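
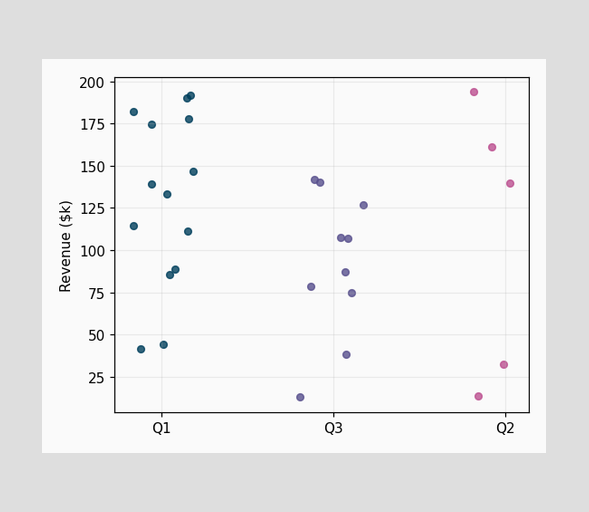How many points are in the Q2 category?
5

Counting the markers in the Q2 column gives 5.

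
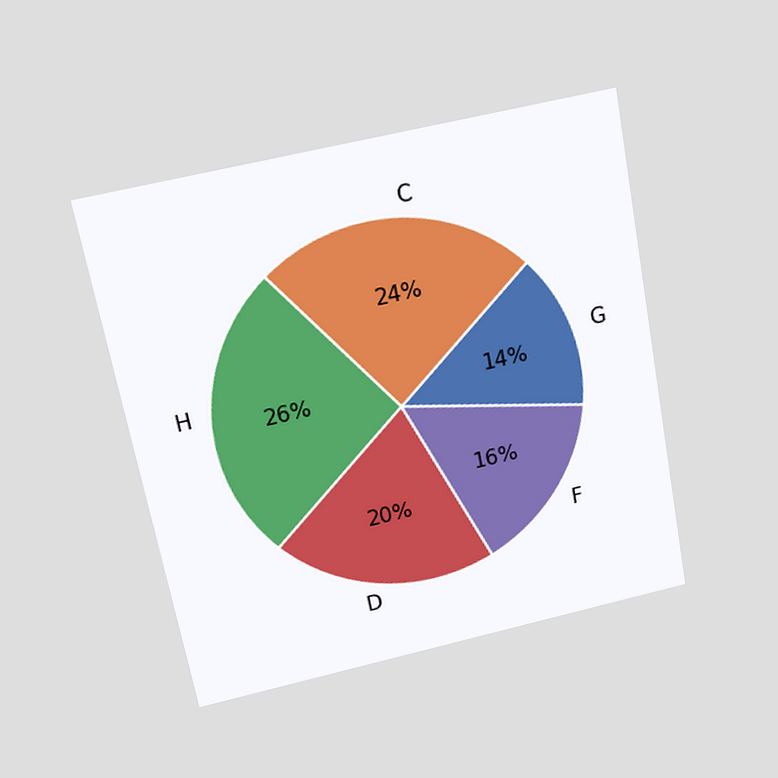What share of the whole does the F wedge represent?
The chart is tilted about 11° counter-clockwise and viewed slightly from above. The F slice takes up 16% of the pie.

16%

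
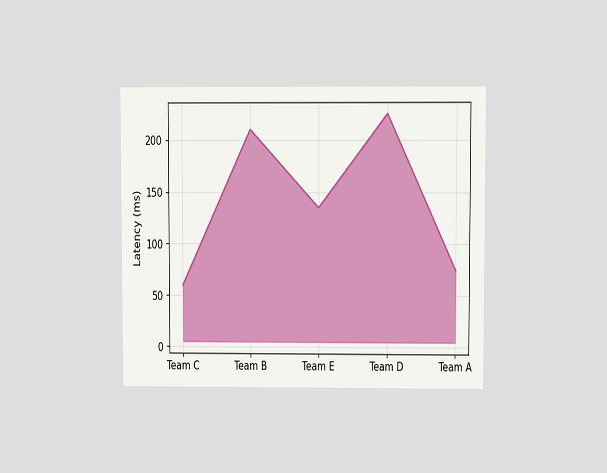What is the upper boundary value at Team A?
The chart is viewed at a slight angle. At Team A the upper boundary is at 75ms.

75ms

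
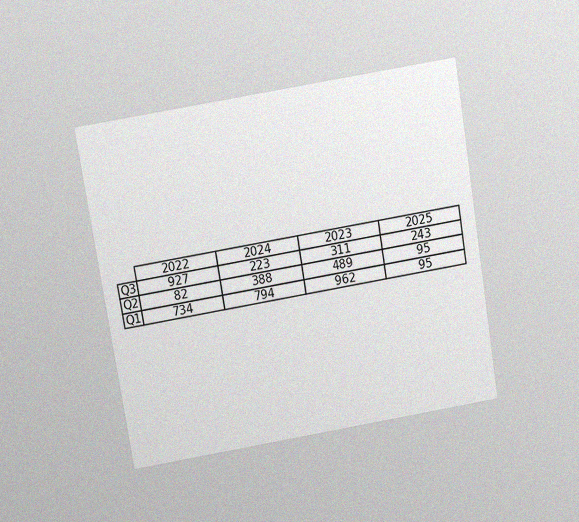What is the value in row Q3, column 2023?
311

The chart is tilted about 9° counter-clockwise and viewed slightly from above, with some photo noise. The (Q3, 2023) cell reads 311.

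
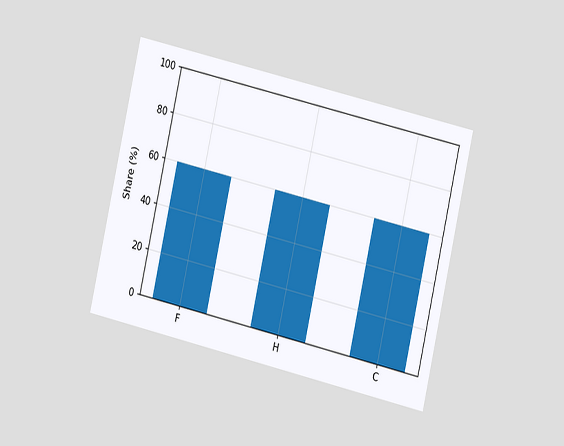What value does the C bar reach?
The chart is tilted about 13° clockwise and viewed at a slight angle. Reading along the chart's y-axis, the C bar reaches 60%.

60%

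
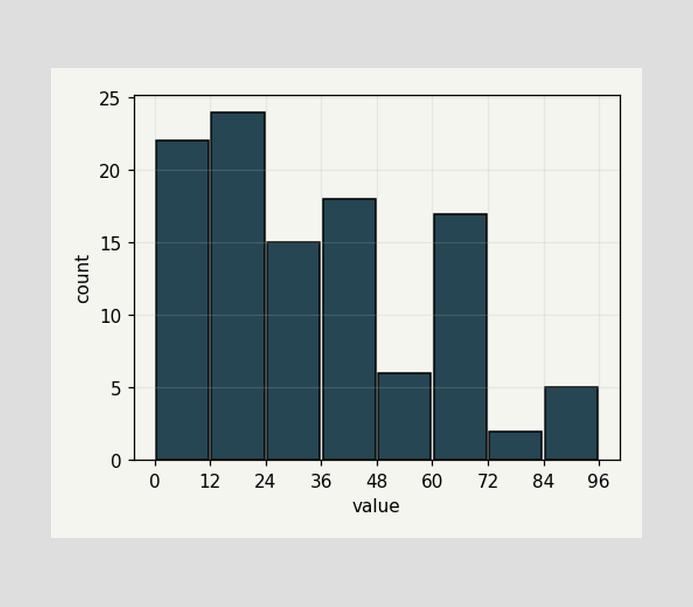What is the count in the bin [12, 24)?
24

The [12, 24) bin has height 24.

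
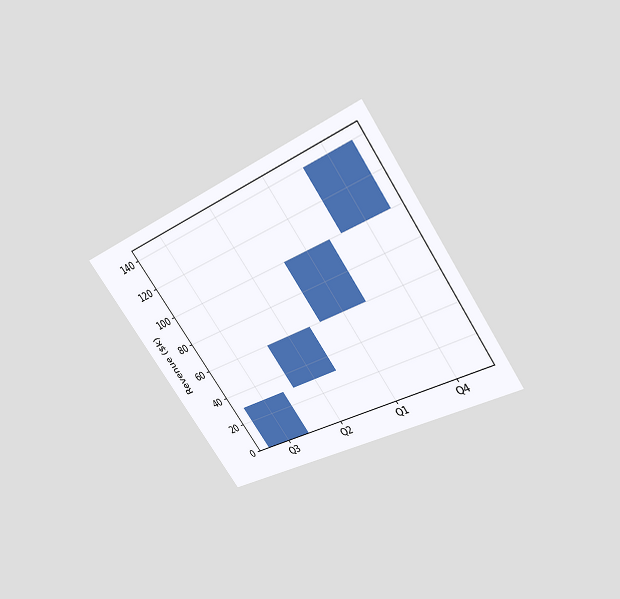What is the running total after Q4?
$140k

The chart is tilted about 35° counter-clockwise and viewed slightly from above. After Q4 the running total reaches $140k.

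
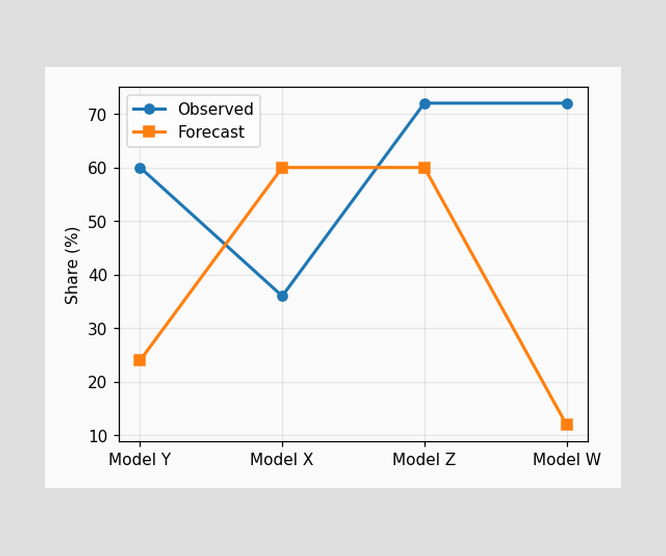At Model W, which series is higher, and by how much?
Observed, by 60%

At Model W, Observed sits above the other line by 60%.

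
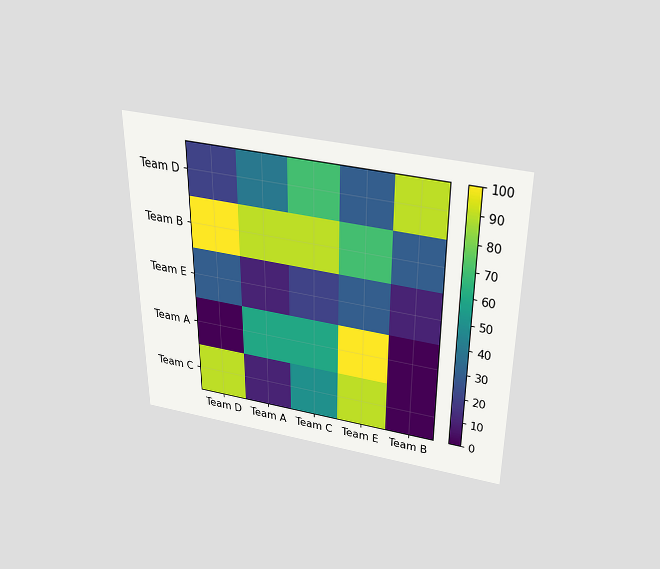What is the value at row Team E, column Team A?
10

The chart is viewed slightly from above. Matching cell (Team E, Team A) against the colorbar gives 10.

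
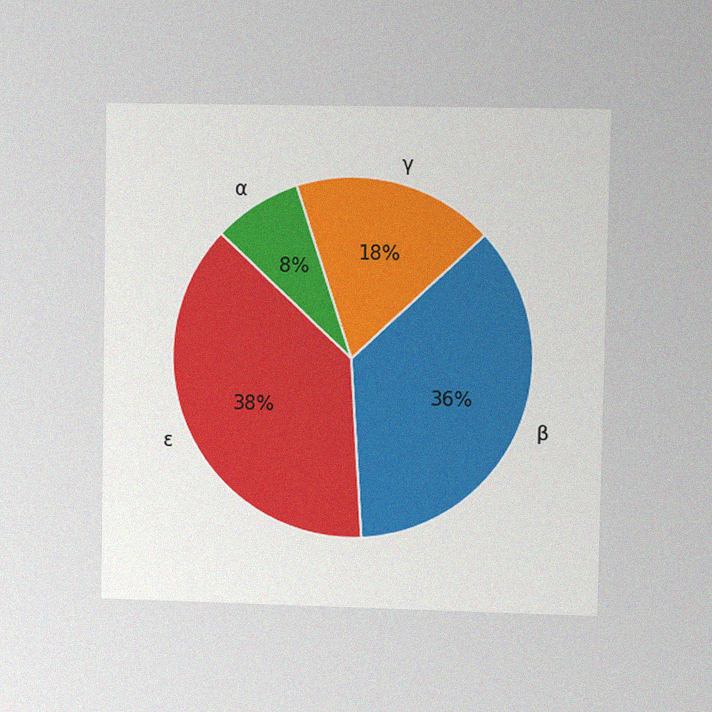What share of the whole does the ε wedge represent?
The chart is viewed at a slight angle, with some photo noise. The ε slice takes up 38% of the pie.

38%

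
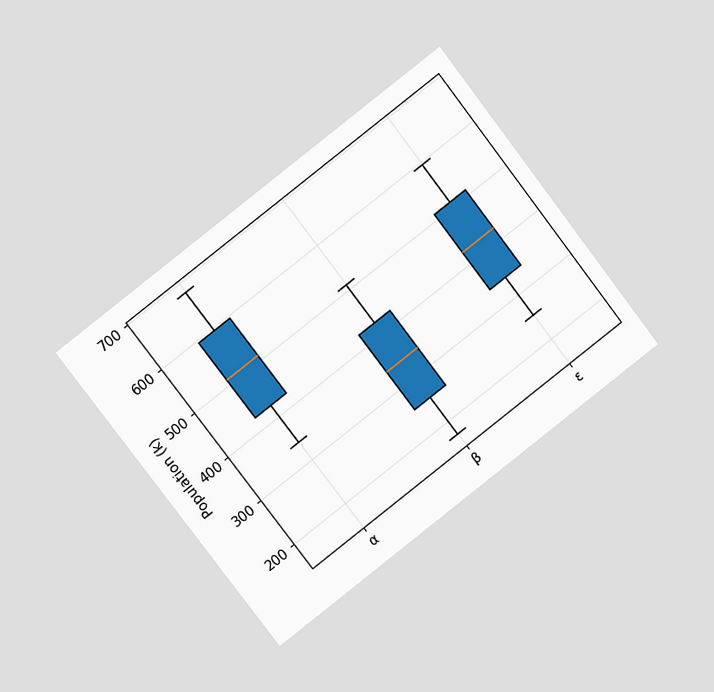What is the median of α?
510k

The chart is tilted about 38° counter-clockwise and viewed at a slight angle. The median line in the α box sits at 510k.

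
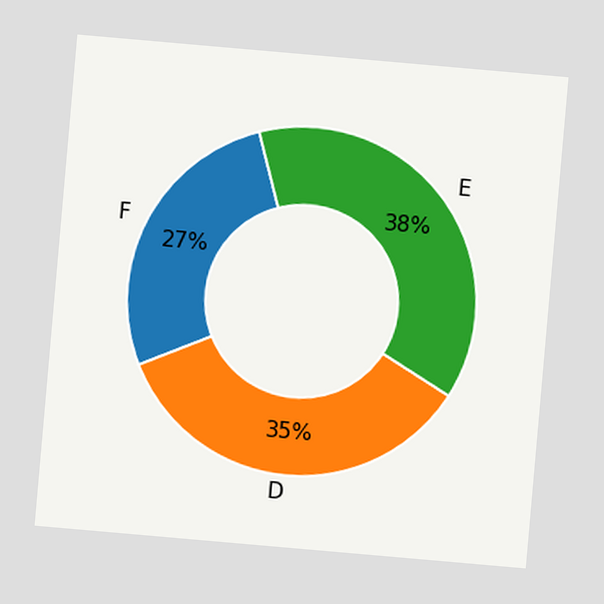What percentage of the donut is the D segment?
35%

The chart is tilted about 5° clockwise. The D segment takes up 35% of the ring.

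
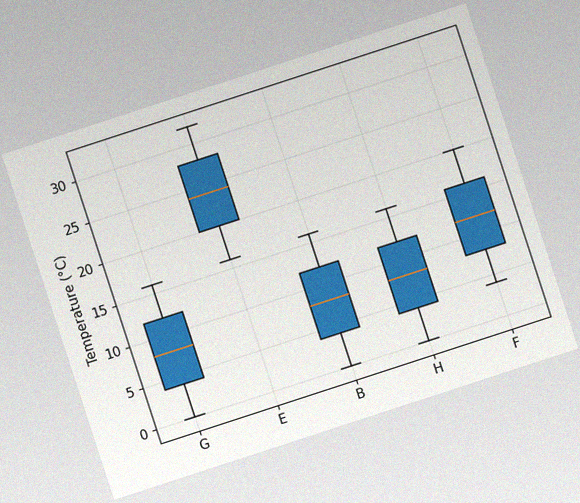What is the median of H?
8°C

The chart is tilted about 18° counter-clockwise, with some photo noise. The median line in the H box sits at 8°C.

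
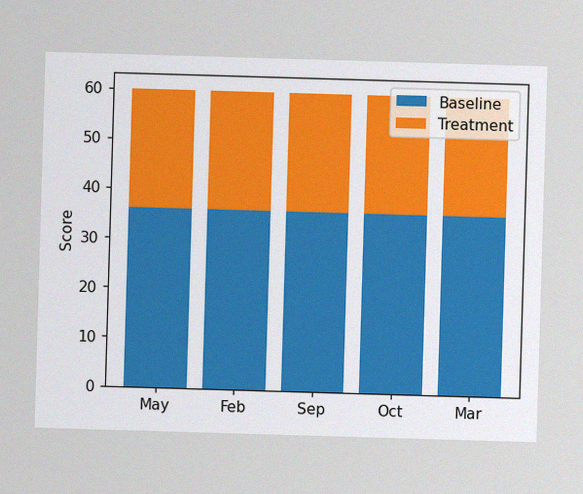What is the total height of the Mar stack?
60

The image has some photo noise and uneven lighting. The Mar stack's top reaches 60 on the y-axis.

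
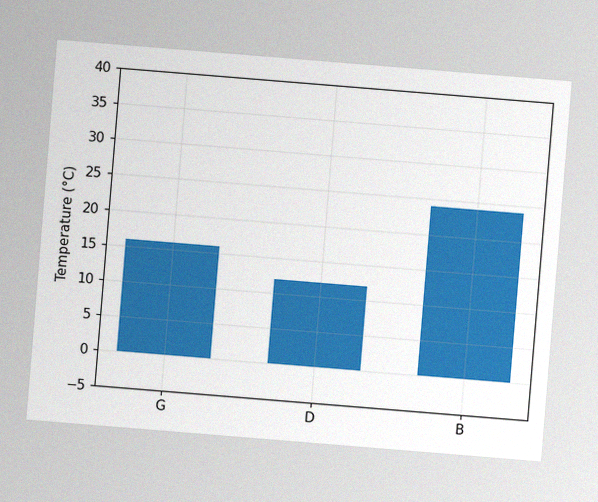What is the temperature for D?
The chart is tilted about 5° clockwise, with some photo noise. Reading along the chart's y-axis, the D bar reaches 12°C.

12°C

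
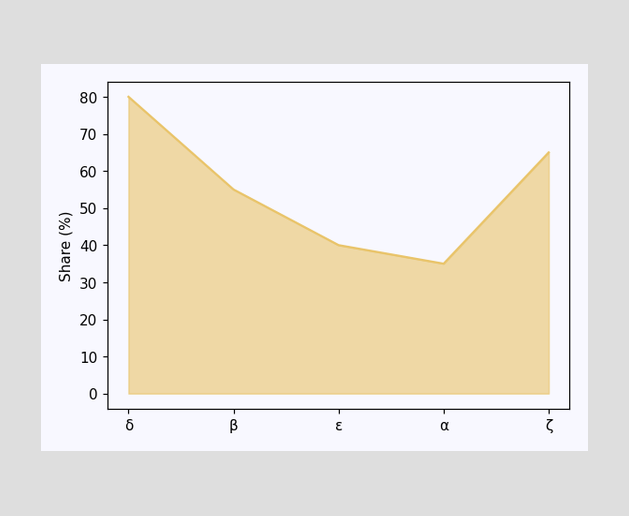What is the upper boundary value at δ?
At δ the upper boundary is at 80%.

80%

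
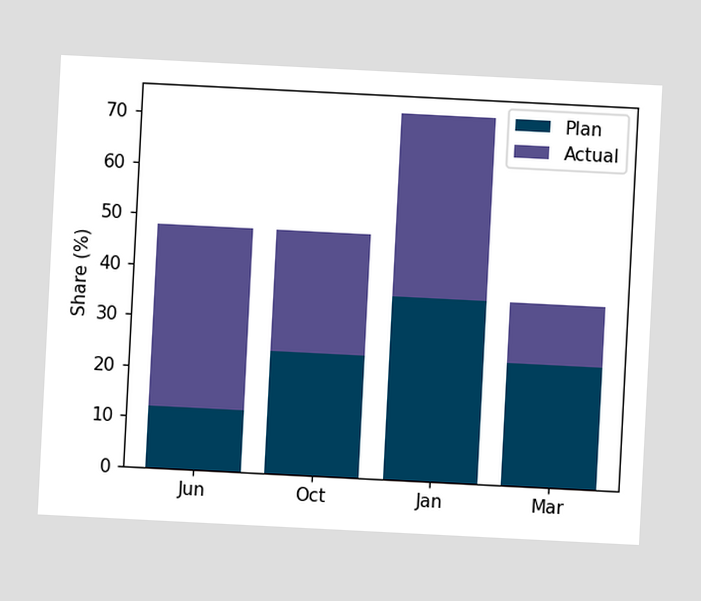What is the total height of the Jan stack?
72%

The chart is tilted about 3° clockwise. The Jan stack's top reaches 72% on the y-axis.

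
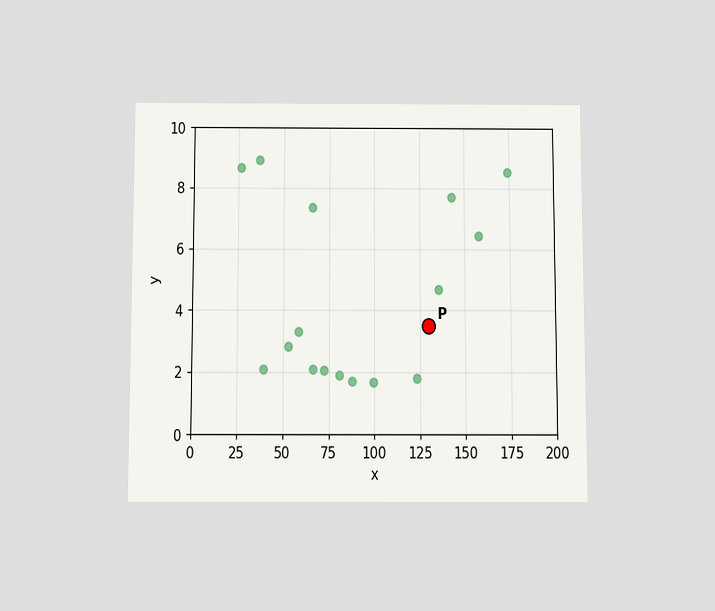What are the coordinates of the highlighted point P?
The chart is viewed slightly from below. Following the gridlines from P to each axis, P sits at (130, 3.5).

(130, 3.5)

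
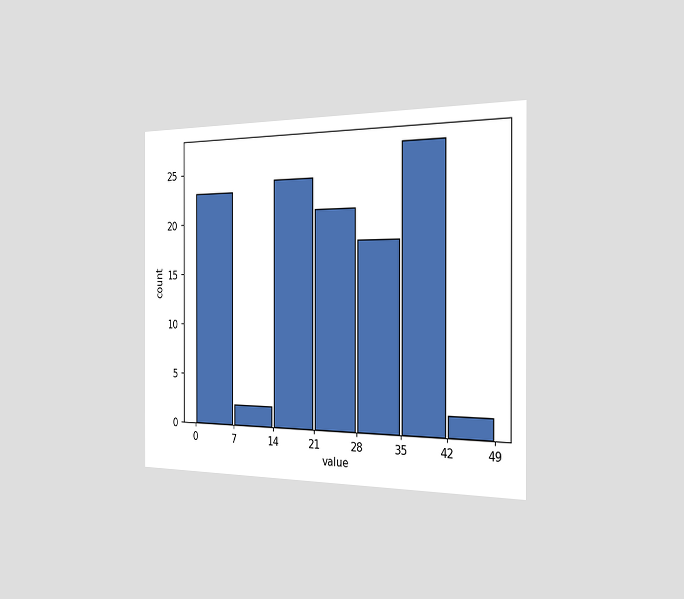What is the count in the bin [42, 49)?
2

The chart is viewed slightly from the right. The [42, 49) bin has height 2.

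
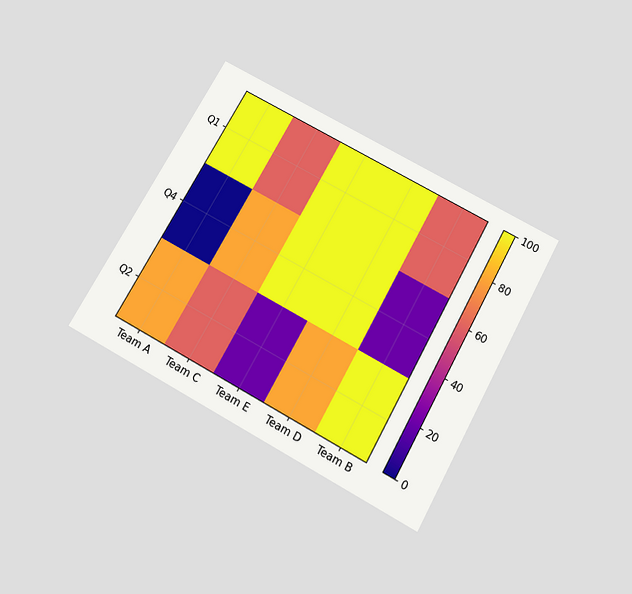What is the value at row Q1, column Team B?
The chart is tilted about 29° clockwise and viewed slightly from below. Matching cell (Q1, Team B) against the colorbar gives 60.

60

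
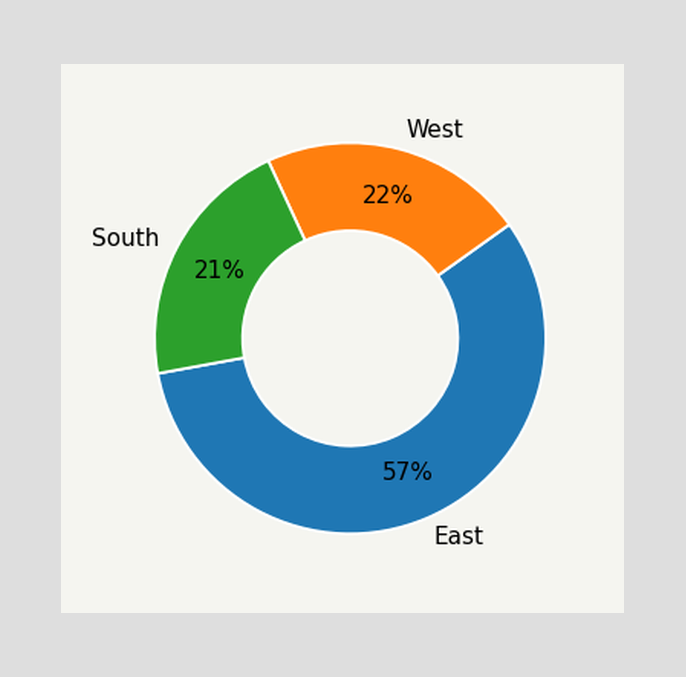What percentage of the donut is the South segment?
21%

The South segment takes up 21% of the ring.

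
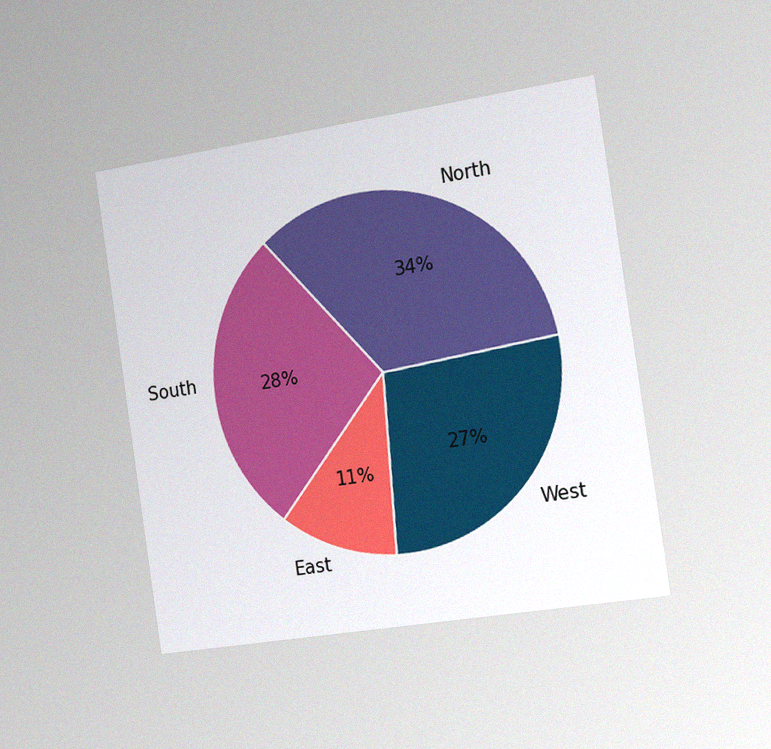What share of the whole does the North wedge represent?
The chart is tilted about 8° counter-clockwise and viewed slightly from the right, with some photo noise. The North slice takes up 34% of the pie.

34%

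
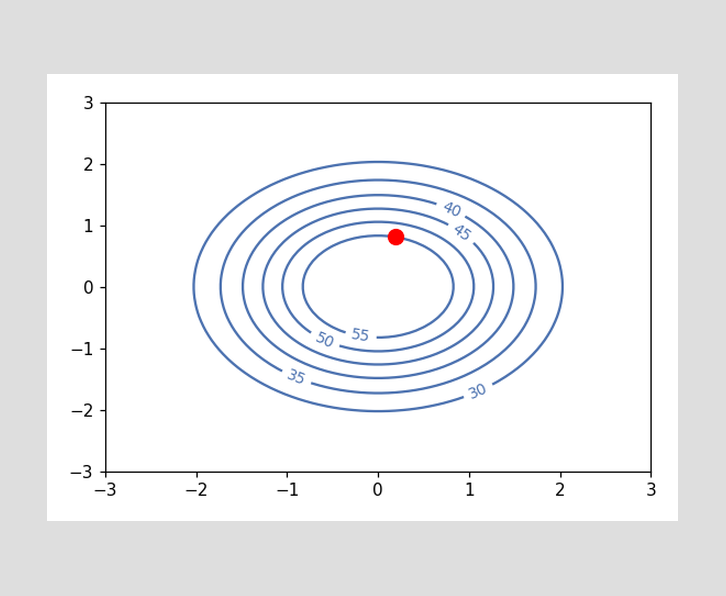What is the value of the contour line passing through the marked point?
The marked point sits on the contour labelled 55.

55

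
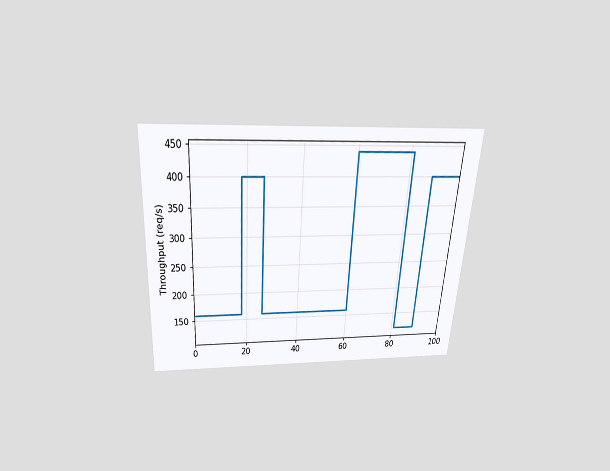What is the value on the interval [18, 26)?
The chart is tilted about 4° clockwise and viewed slightly from above. On [18, 26) the step sits at 400req/s.

400req/s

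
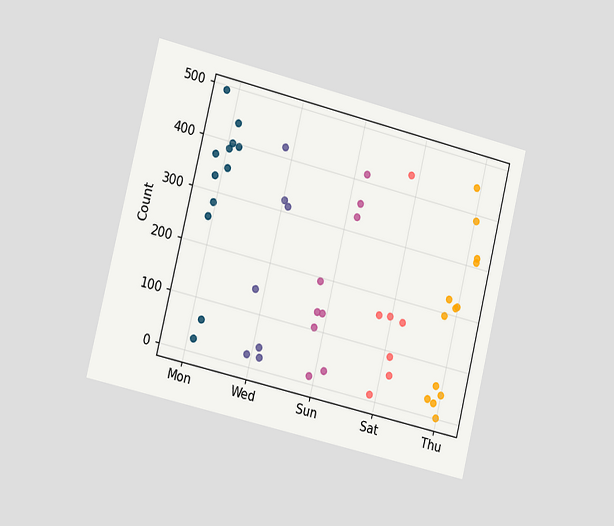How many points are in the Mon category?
12

The chart is tilted about 14° clockwise and viewed slightly from the left. Counting the markers in the Mon column gives 12.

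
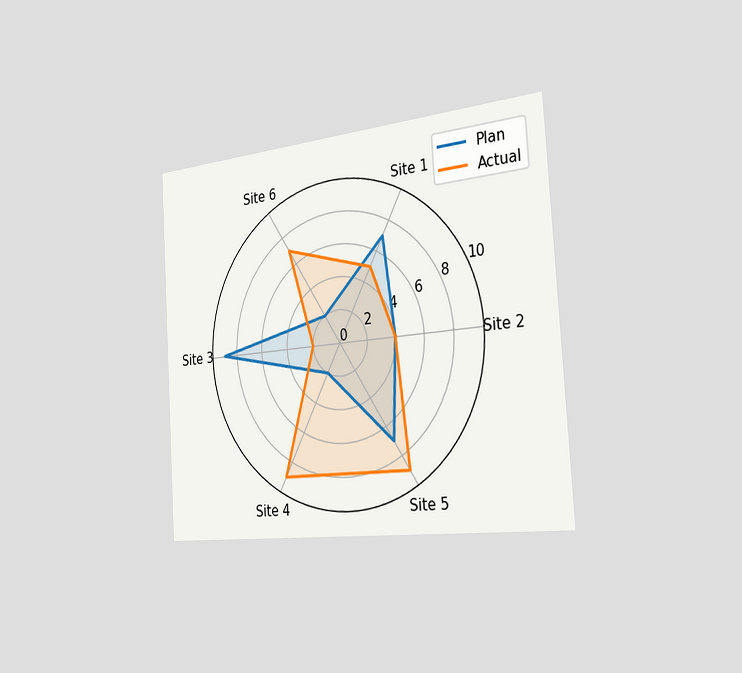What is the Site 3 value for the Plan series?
9

The chart is tilted about 4° counter-clockwise and viewed slightly from the right. On the Site 3 axis, Plan reaches 9.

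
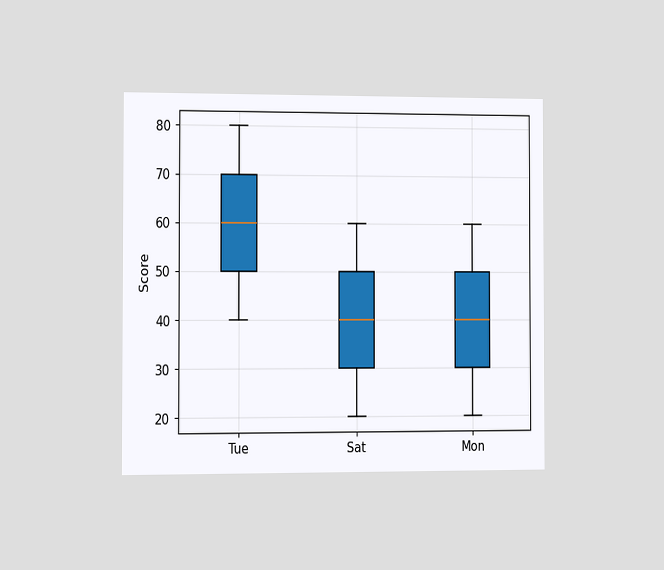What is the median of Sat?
The chart is viewed at a slight angle. The median line in the Sat box sits at 40.

40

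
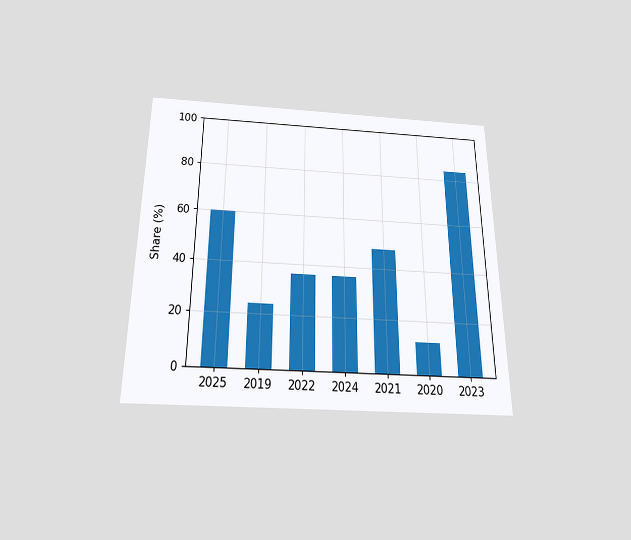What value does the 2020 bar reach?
The chart is viewed slightly from below. Reading along the chart's y-axis, the 2020 bar reaches 12%.

12%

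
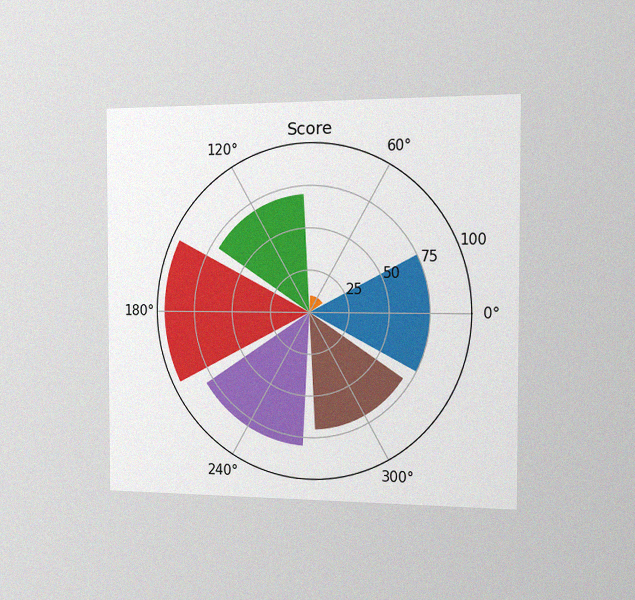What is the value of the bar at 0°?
75

The chart is viewed slightly from the right, with some photo noise. The bar at 0° reaches 75 on the radial axis.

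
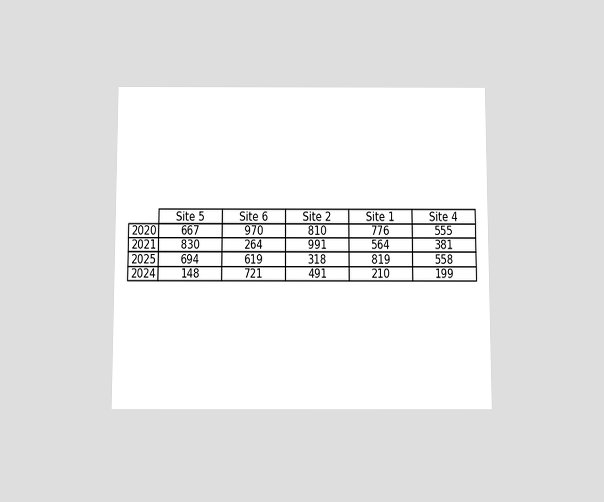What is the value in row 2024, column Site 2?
The chart is viewed slightly from below. The (2024, Site 2) cell reads 491.

491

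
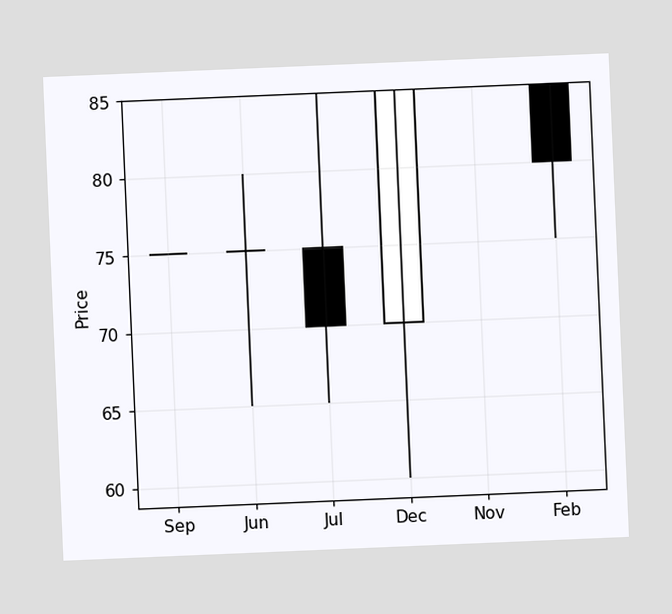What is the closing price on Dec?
85

The chart is tilted about 2° counter-clockwise. The Dec candle closes at 85.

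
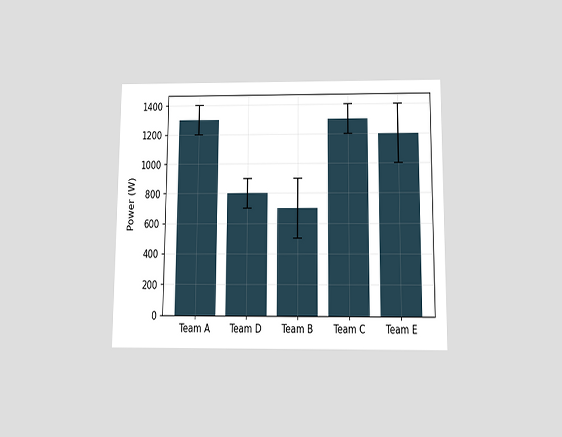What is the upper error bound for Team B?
900W

The chart is viewed slightly from below. The Team B bar's upper whisker reaches 900W.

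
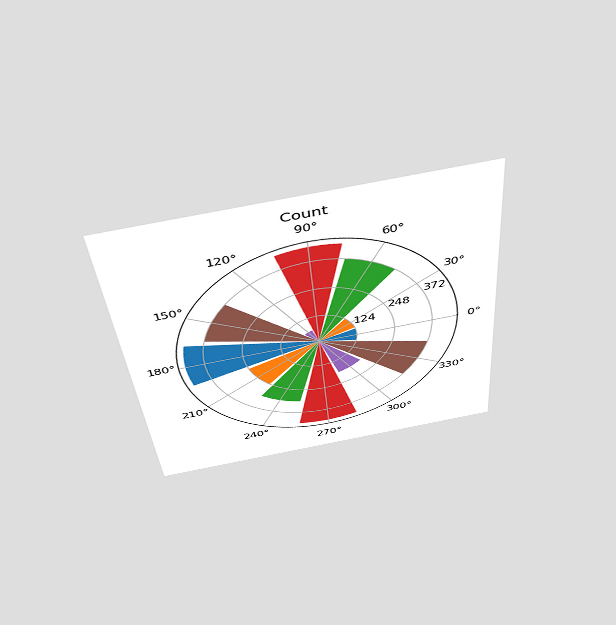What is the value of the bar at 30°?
124

The chart is tilted about 5° counter-clockwise and viewed slightly from above. The bar at 30° reaches 124 on the radial axis.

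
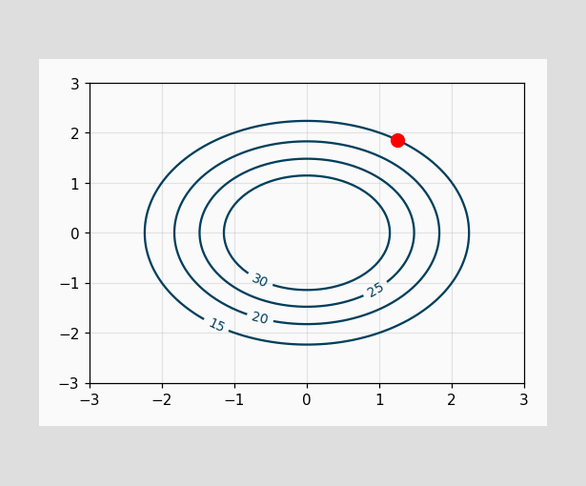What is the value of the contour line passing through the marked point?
The marked point sits on the contour labelled 15.

15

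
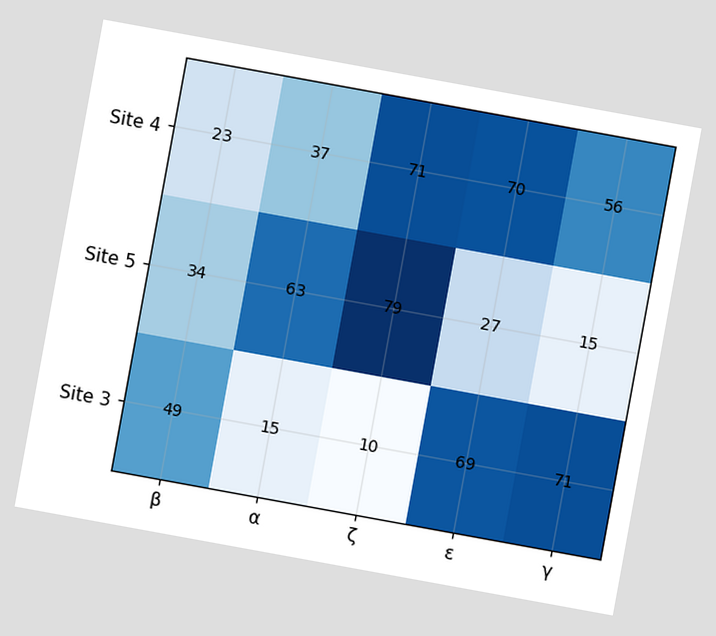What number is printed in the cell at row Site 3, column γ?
71

The chart is tilted about 10° clockwise. The (Site 3, γ) cell reads 71.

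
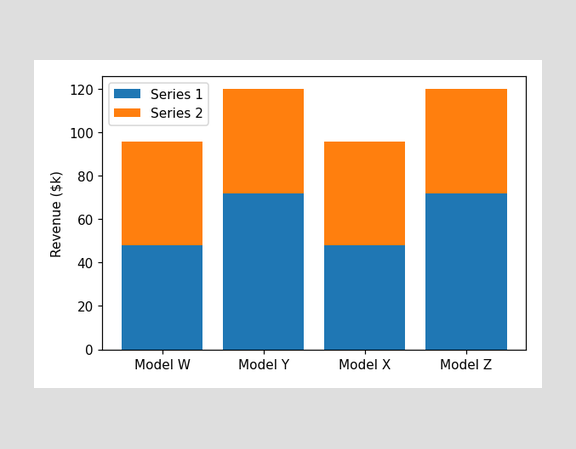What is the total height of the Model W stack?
$96k

The Model W stack's top reaches $96k on the y-axis.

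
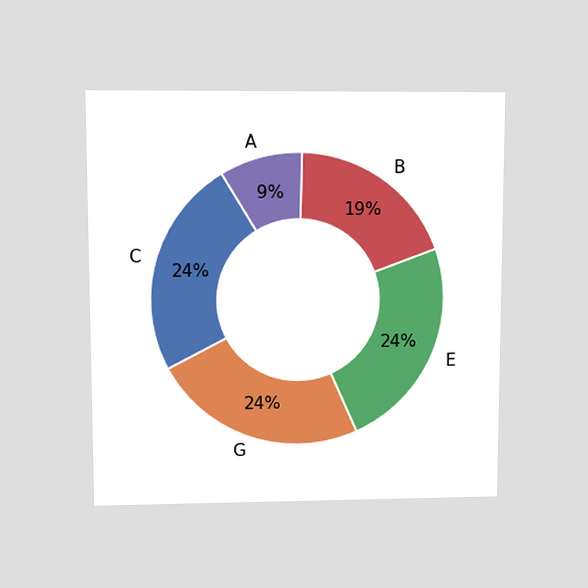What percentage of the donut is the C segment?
24%

The chart is viewed at a slight angle. The C segment takes up 24% of the ring.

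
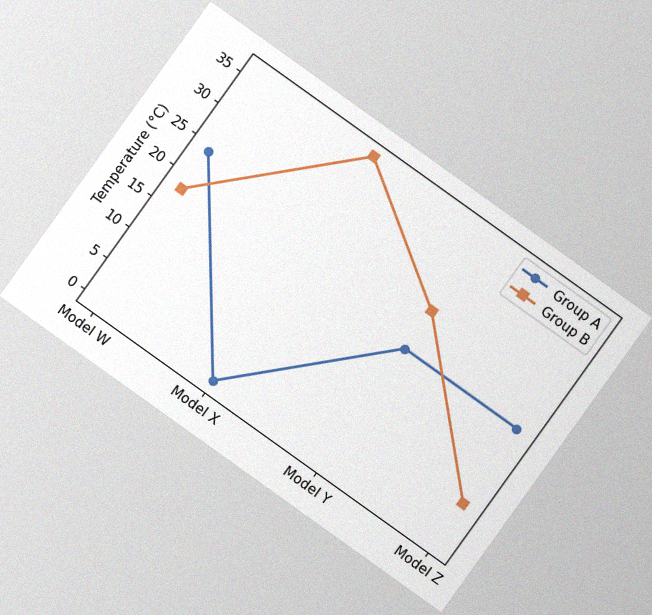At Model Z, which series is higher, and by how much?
Group A, by 12°C

The chart is tilted about 36° clockwise, with some photo noise. At Model Z, Group A sits above the other line by 12°C.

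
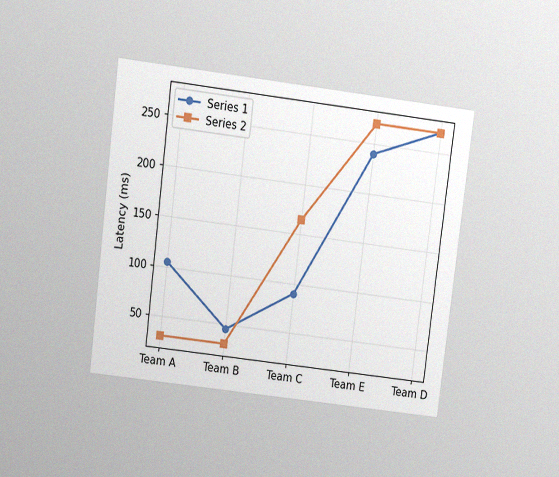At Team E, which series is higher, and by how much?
The chart is tilted about 7° clockwise and viewed slightly from above, with some photo noise. At Team E, Series 2 sits above the other line by 30ms.

Series 2, by 30ms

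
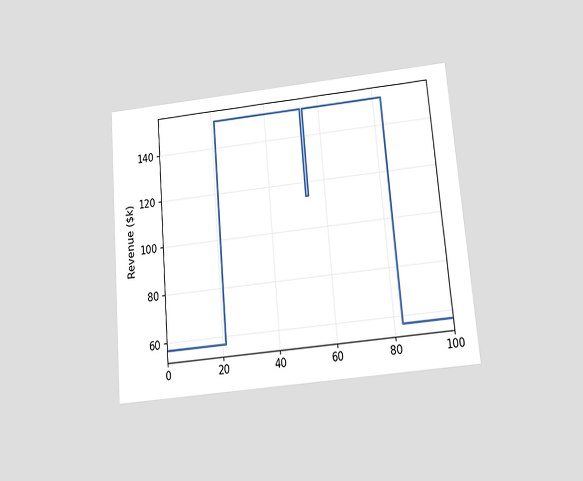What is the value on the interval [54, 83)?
The chart is tilted about 5° counter-clockwise and viewed slightly from below. On [54, 83) the step sits at $152k.

$152k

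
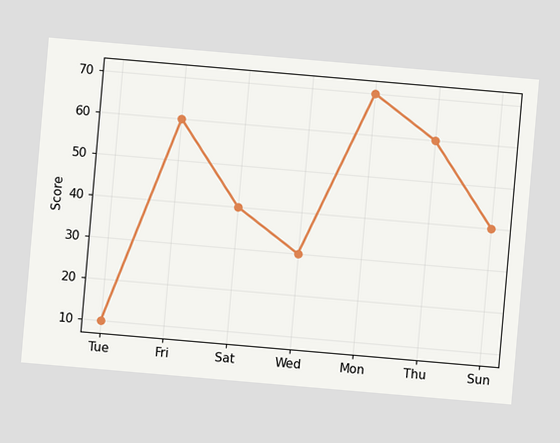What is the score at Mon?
The chart is tilted about 5° clockwise. At Mon, the line is at 70.

70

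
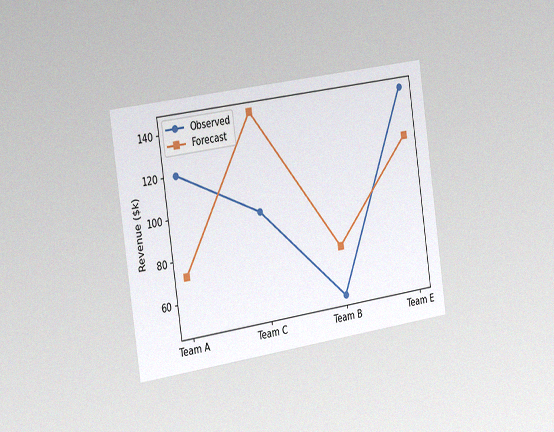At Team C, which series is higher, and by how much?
Forecast, by $48k

The chart is tilted about 8° counter-clockwise and viewed slightly from the left, with some photo noise. At Team C, Forecast sits above the other line by $48k.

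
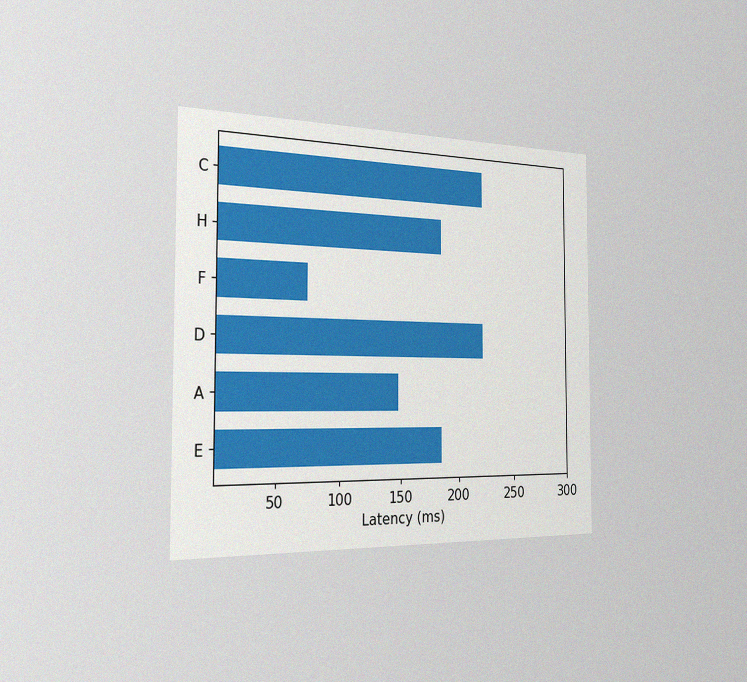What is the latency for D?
The chart is viewed slightly from the left, with some photo noise. Reading along the chart's x-axis, the D bar reaches 222ms.

222ms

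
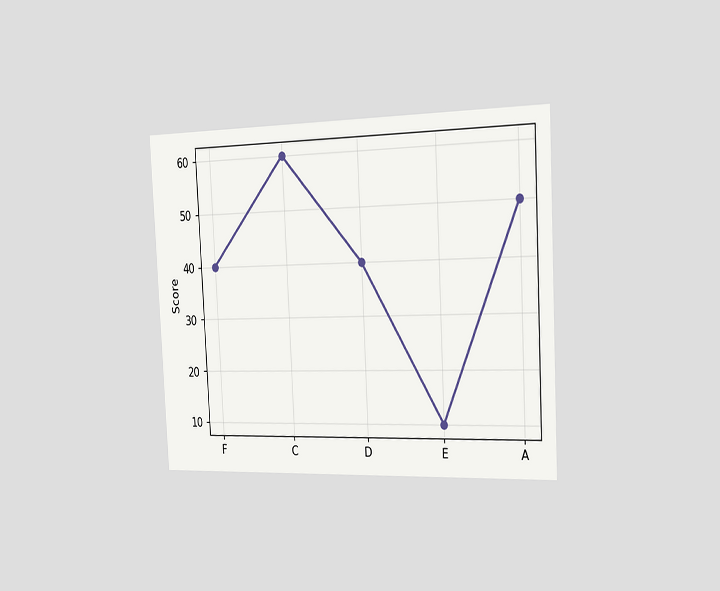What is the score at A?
The chart is tilted about 3° counter-clockwise and viewed slightly from the right. At A, the line is at 50.

50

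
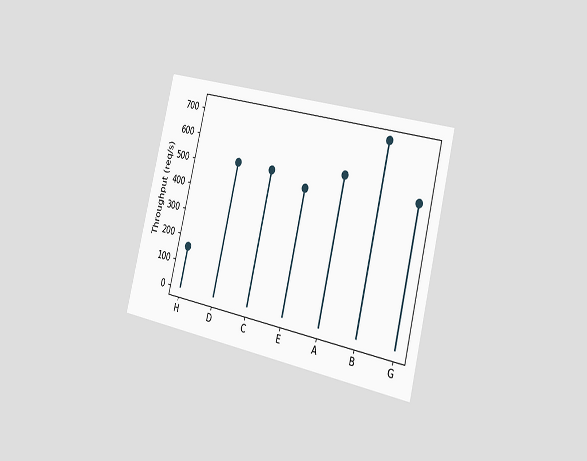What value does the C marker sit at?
The chart is tilted about 14° clockwise and viewed slightly from the right. The C marker sits at 520req/s.

520req/s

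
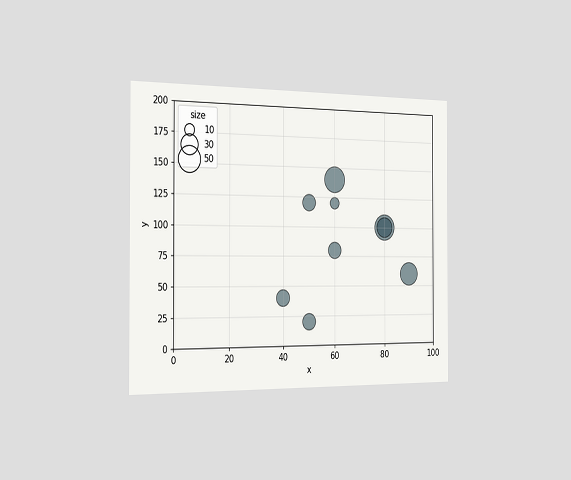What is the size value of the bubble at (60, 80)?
20

The chart is viewed slightly from the left. Matching the bubble at (60, 80) against the size legend gives 20.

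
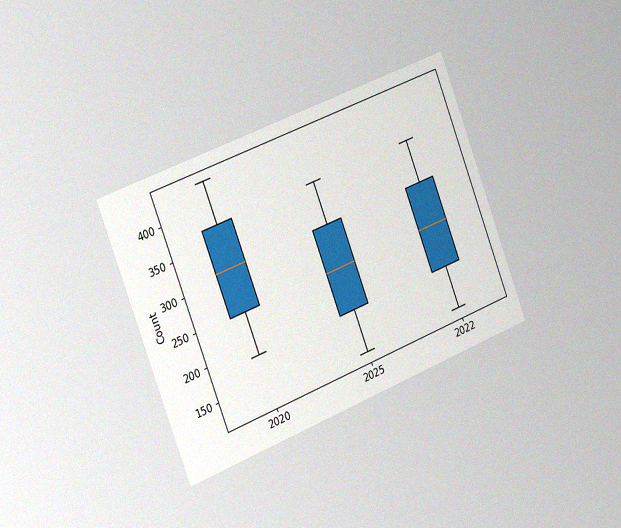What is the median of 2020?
310

The chart is tilted about 21° counter-clockwise and viewed slightly from the left, with some photo noise. The median line in the 2020 box sits at 310.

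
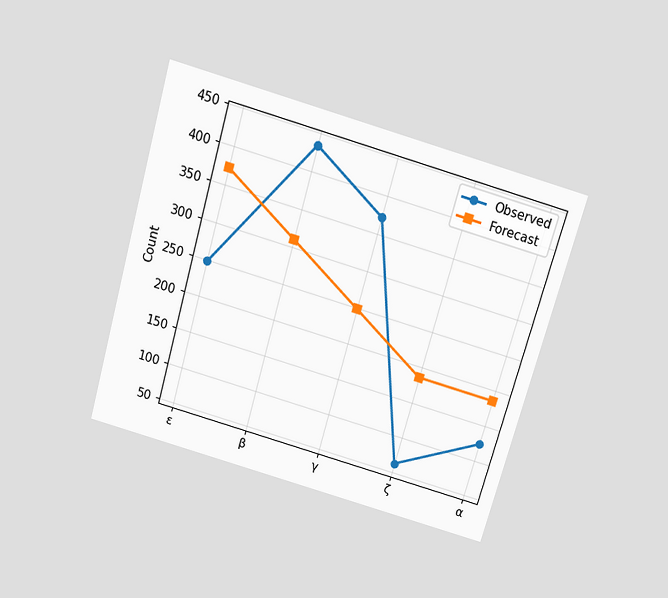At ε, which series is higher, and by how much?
Forecast, by 124

The chart is tilted about 16° clockwise and viewed slightly from above. At ε, Forecast sits above the other line by 124.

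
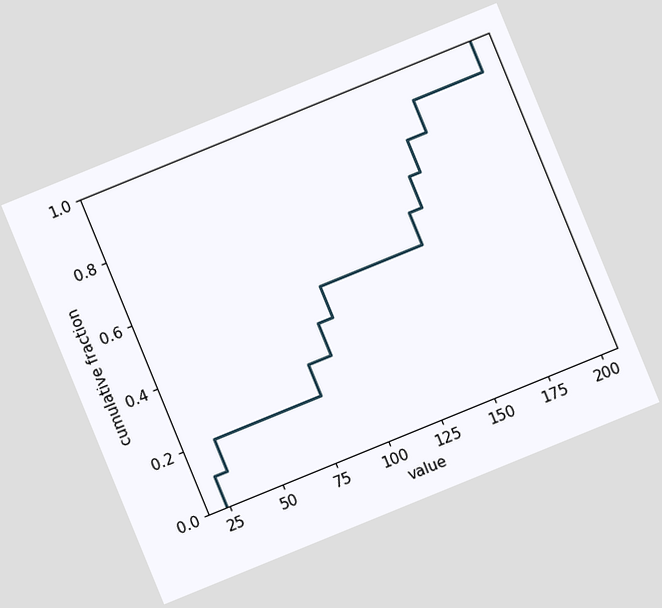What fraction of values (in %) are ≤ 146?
60%

The chart is tilted about 22° counter-clockwise. At x=146 the ECDF step is at 60%.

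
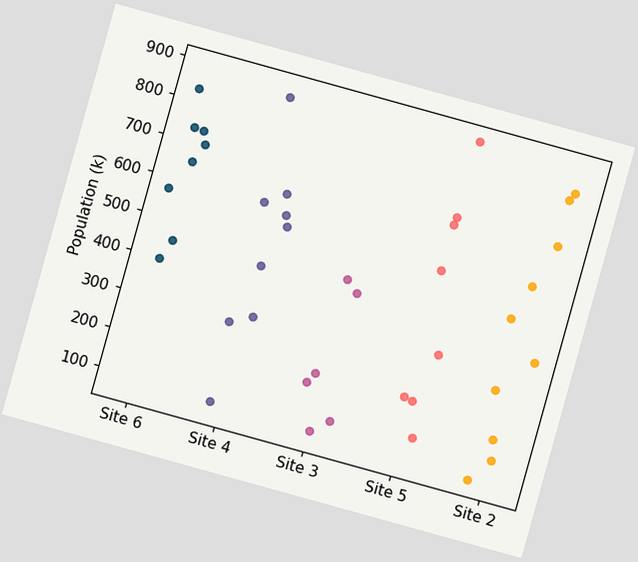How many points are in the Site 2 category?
10

The chart is tilted about 15° clockwise. Counting the markers in the Site 2 column gives 10.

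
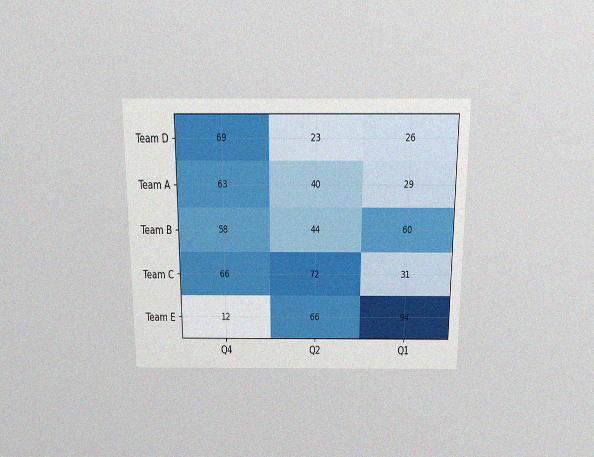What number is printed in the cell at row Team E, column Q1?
94

The chart is viewed slightly from above, with some photo noise. The (Team E, Q1) cell reads 94.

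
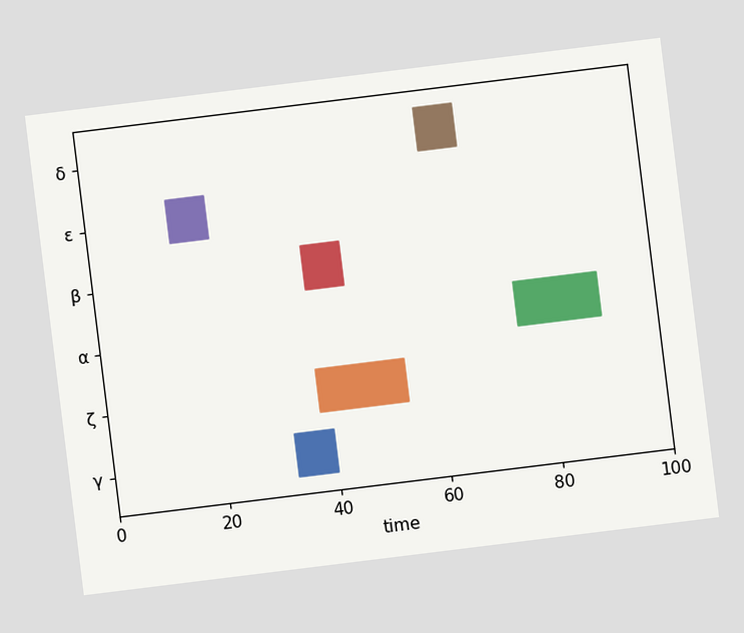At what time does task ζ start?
The chart is tilted about 7° counter-clockwise. The ζ bar begins at t=38.

38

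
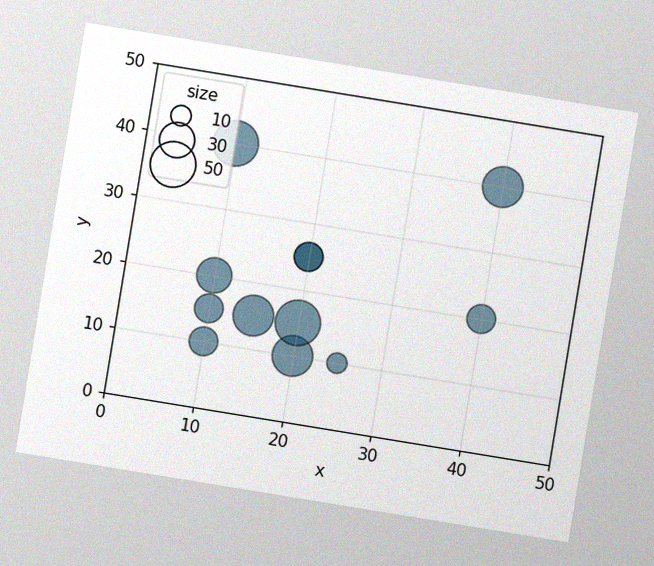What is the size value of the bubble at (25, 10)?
The chart is tilted about 9° clockwise, with some photo noise. Matching the bubble at (25, 10) against the size legend gives 10.

10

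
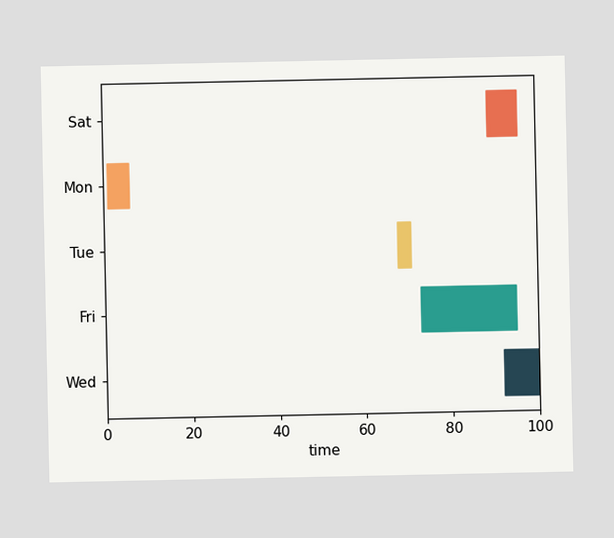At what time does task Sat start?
The Sat bar begins at t=89.

89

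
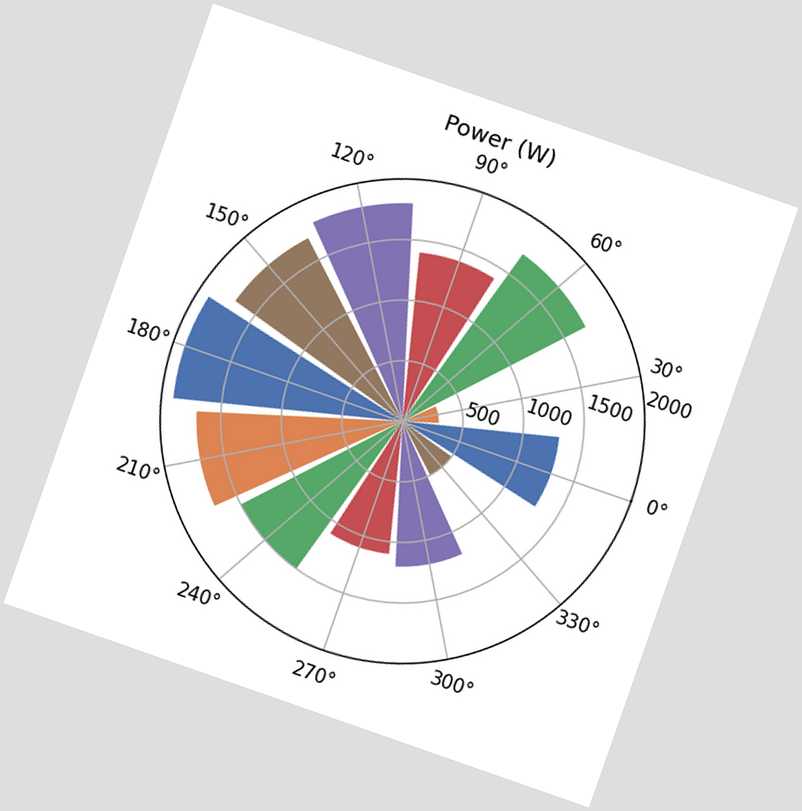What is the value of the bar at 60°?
The chart is tilted about 19° clockwise. The bar at 60° reaches 1700W on the radial axis.

1700W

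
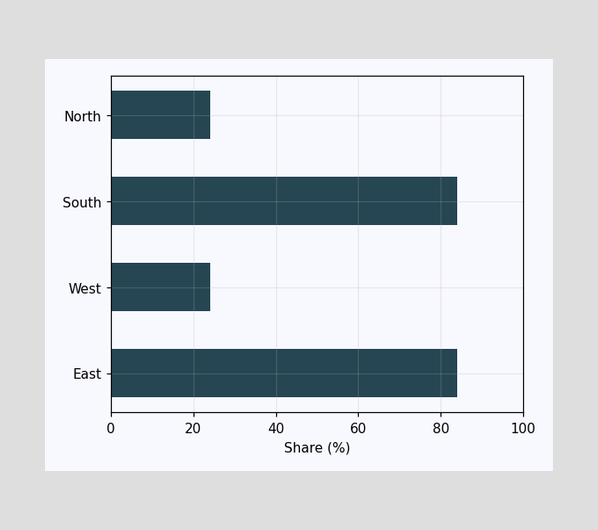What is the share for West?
Reading along the chart's x-axis, the West bar reaches 24%.

24%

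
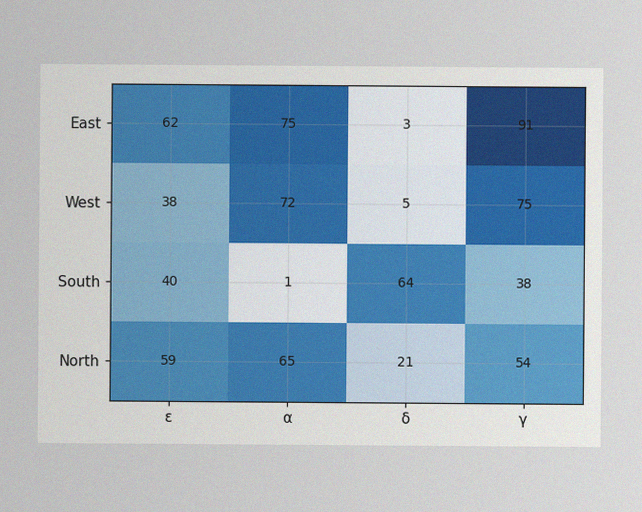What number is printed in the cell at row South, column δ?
64

The image has some photo noise and uneven lighting. The (South, δ) cell reads 64.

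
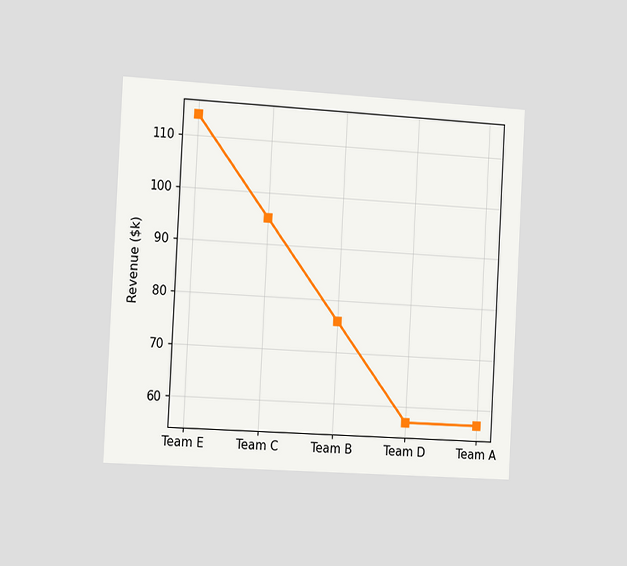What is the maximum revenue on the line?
The chart is tilted about 3° clockwise and viewed slightly from the left. The highest point is at Team E, and reading across to the y-axis gives $114k.

$114k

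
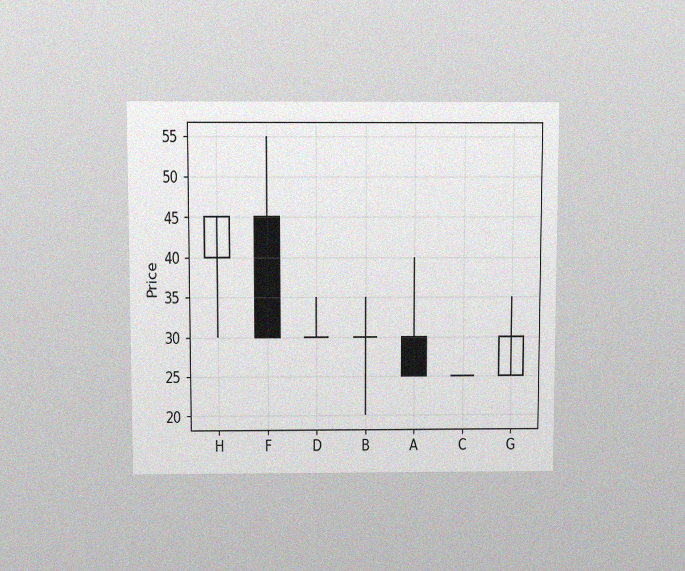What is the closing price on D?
The chart is viewed slightly from above, with some photo noise. The D candle closes at 30.

30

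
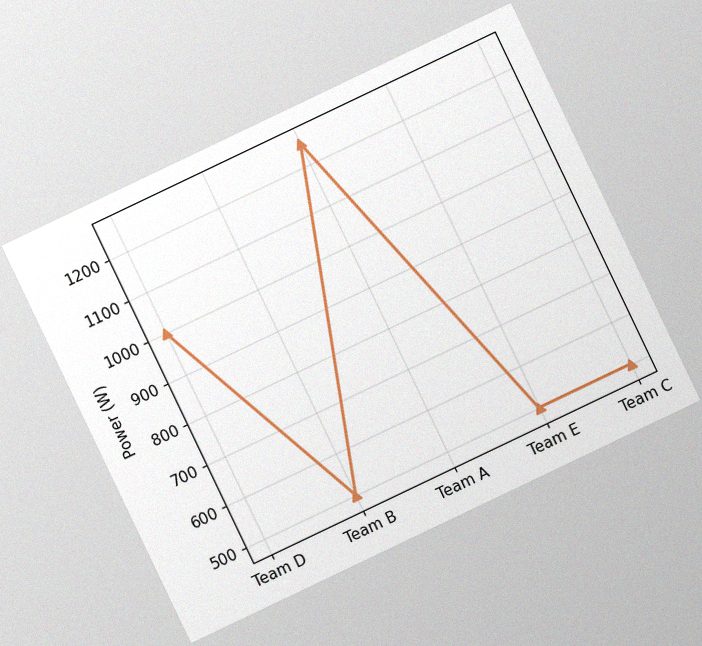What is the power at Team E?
The chart is tilted about 26° counter-clockwise, with some photo noise. At Team E, the line is at 500W.

500W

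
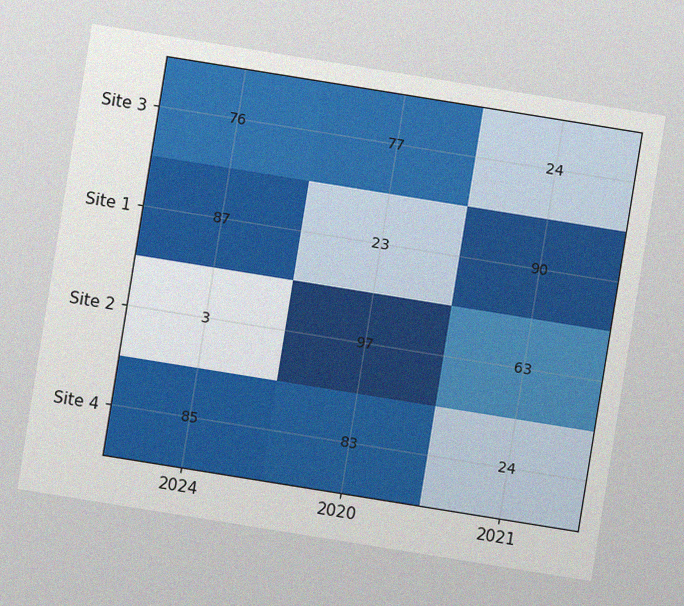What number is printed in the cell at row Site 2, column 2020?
97

The chart is tilted about 9° clockwise, with some photo noise. The (Site 2, 2020) cell reads 97.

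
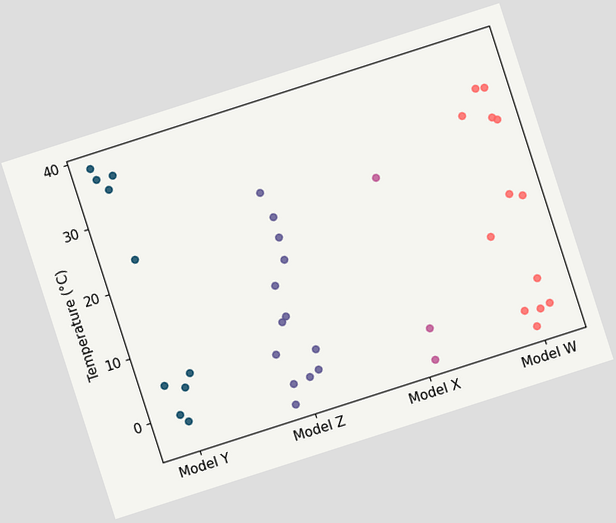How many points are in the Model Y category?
10

The chart is tilted about 18° counter-clockwise. Counting the markers in the Model Y column gives 10.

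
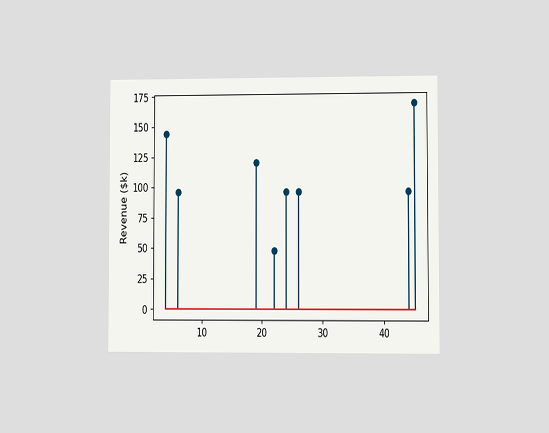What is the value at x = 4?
$144k

The chart is viewed at a slight angle. The stem at x=4 reaches $144k.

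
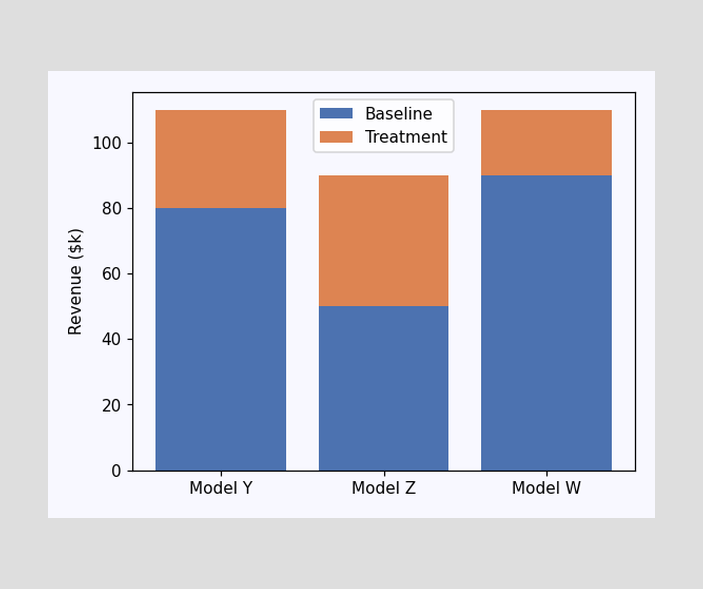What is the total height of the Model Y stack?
The Model Y stack's top reaches $110k on the y-axis.

$110k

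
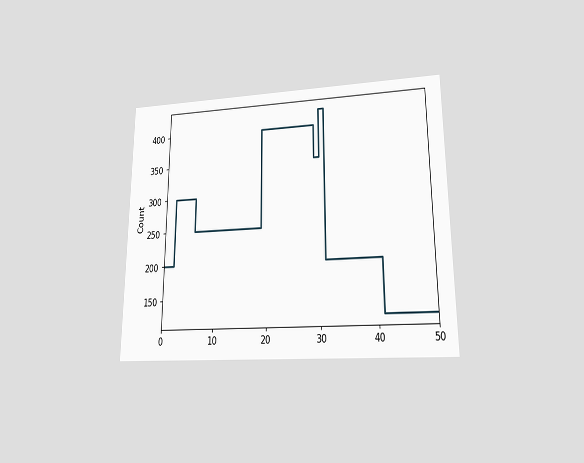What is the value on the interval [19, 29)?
The chart is viewed at a slight angle. On [19, 29) the step sits at 400.

400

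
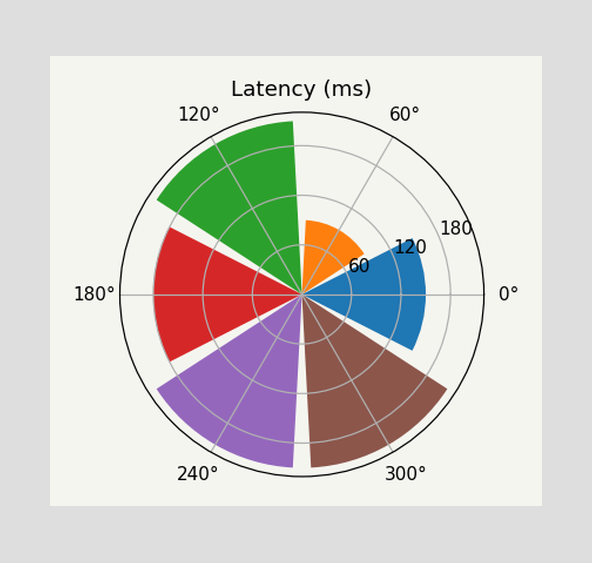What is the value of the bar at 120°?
210ms

The bar at 120° reaches 210ms on the radial axis.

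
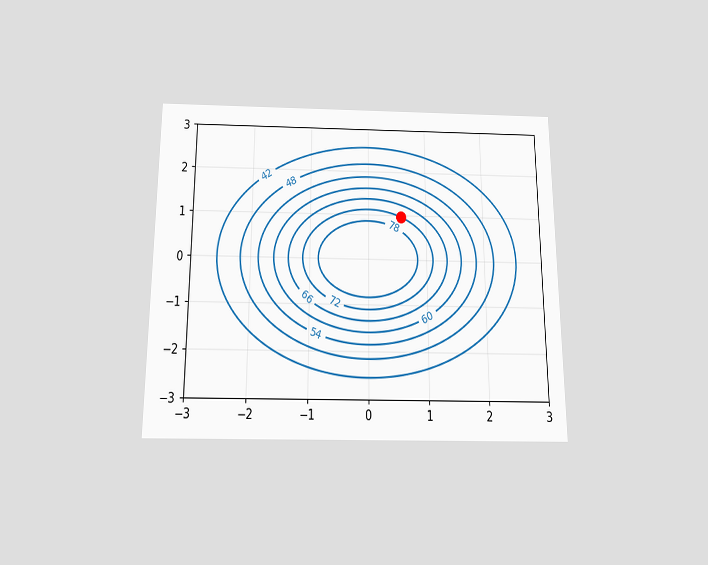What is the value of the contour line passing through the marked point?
72

The chart is viewed slightly from below. The marked point sits on the contour labelled 72.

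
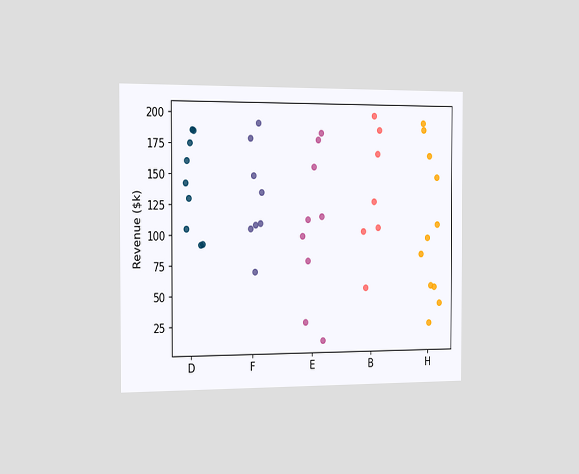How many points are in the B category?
The chart is viewed slightly from the left. Counting the markers in the B column gives 7.

7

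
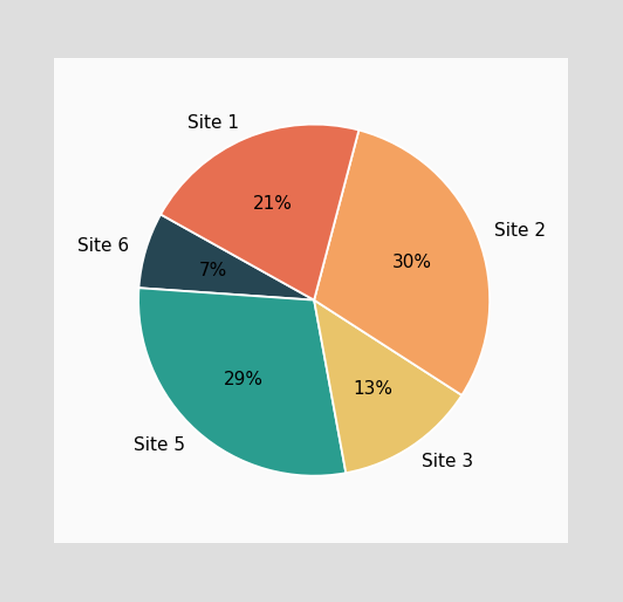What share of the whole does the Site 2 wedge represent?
30%

The Site 2 slice takes up 30% of the pie.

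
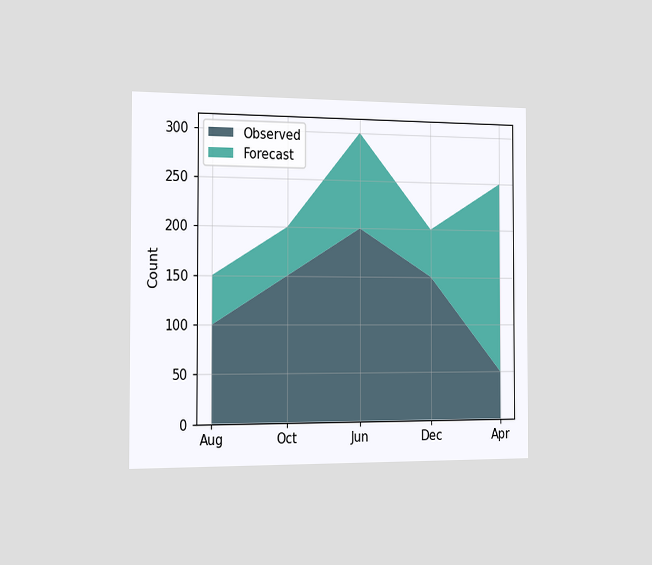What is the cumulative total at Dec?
200

The chart is viewed slightly from the left. The stacked total at Dec reaches 200.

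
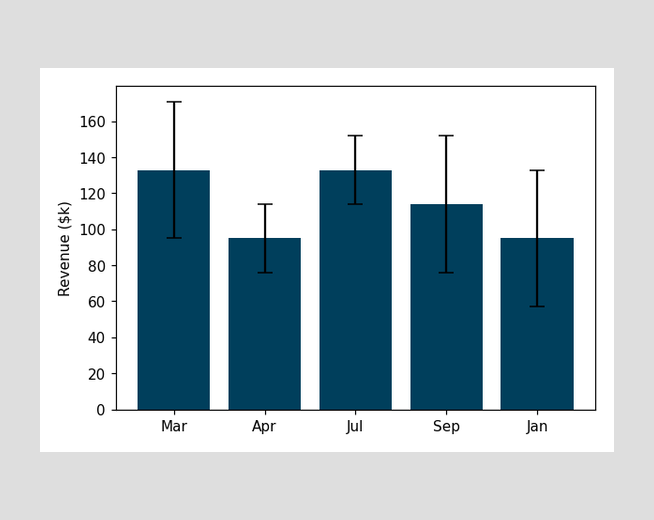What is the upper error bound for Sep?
The Sep bar's upper whisker reaches $152k.

$152k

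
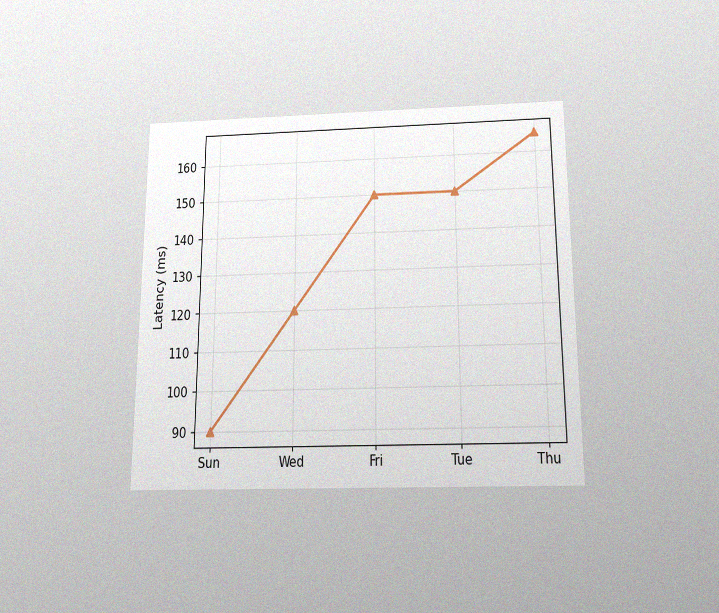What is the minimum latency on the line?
The chart is viewed slightly from below, with some photo noise. The lowest point is at Sun, and reading across to the y-axis gives 90ms.

90ms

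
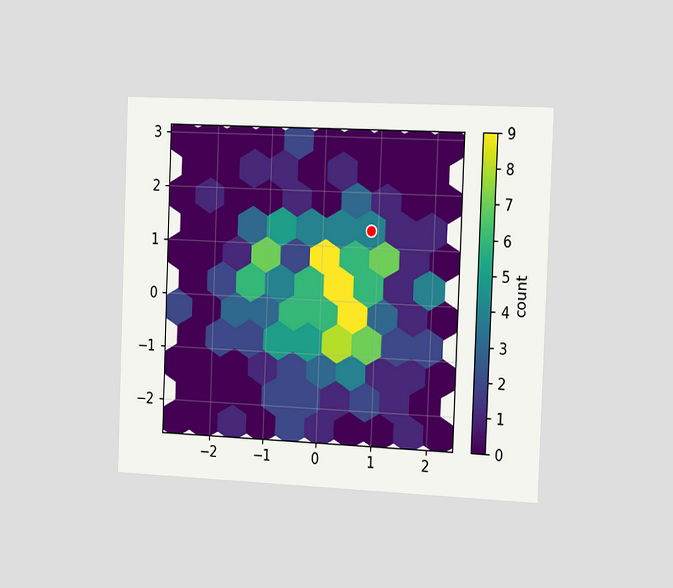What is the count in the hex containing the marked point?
4

The chart is tilted about 2° clockwise and viewed slightly from the right. The marked hex reads 4 on the colorbar.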